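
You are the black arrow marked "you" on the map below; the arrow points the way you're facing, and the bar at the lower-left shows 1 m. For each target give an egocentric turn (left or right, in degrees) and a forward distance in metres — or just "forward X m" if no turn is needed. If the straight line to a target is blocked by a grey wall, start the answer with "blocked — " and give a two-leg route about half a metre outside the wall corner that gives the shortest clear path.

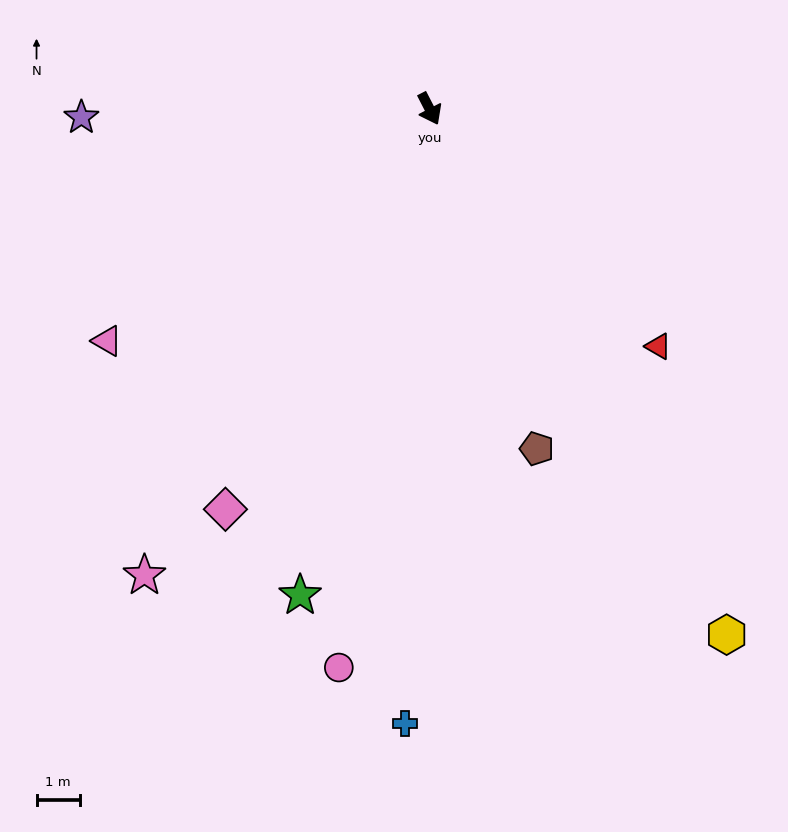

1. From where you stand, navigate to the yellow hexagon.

turn left 2°, forward 14.0 m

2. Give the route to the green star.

turn right 42°, forward 11.6 m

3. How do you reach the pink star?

turn right 59°, forward 12.6 m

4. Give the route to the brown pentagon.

turn right 10°, forward 8.2 m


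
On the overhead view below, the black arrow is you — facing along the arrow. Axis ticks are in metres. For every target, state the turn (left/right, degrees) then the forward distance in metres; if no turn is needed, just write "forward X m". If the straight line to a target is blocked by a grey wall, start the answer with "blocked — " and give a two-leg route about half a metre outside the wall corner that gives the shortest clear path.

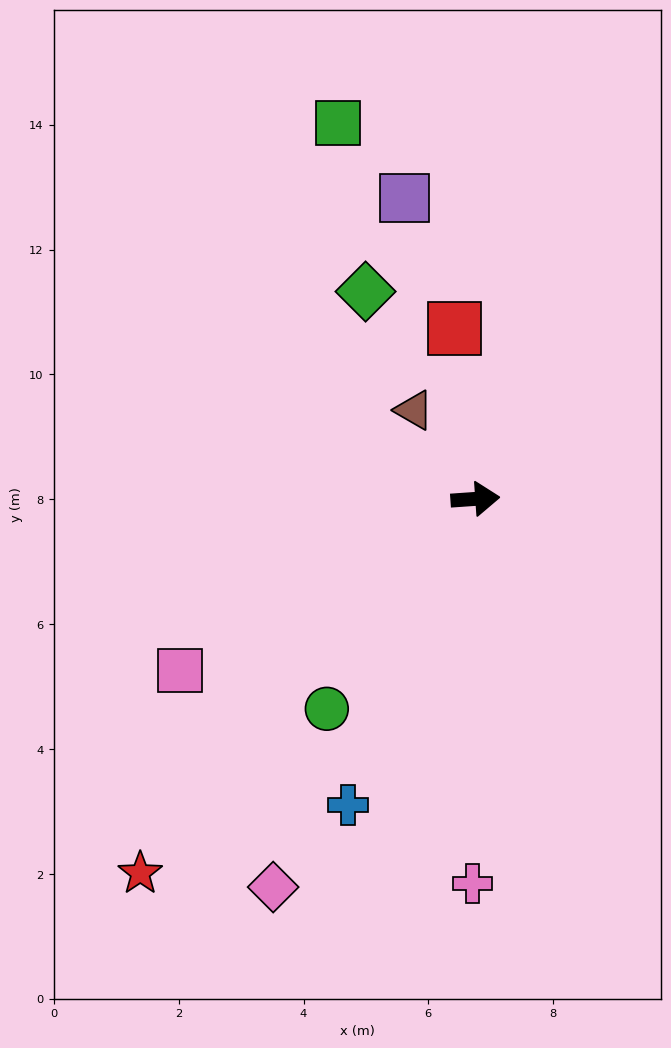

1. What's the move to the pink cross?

turn right 94°, forward 6.2 m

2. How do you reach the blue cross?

turn right 117°, forward 5.3 m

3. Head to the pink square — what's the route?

turn right 154°, forward 5.5 m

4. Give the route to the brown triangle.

turn left 121°, forward 1.7 m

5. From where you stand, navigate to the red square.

turn left 93°, forward 2.8 m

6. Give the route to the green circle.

turn right 129°, forward 4.1 m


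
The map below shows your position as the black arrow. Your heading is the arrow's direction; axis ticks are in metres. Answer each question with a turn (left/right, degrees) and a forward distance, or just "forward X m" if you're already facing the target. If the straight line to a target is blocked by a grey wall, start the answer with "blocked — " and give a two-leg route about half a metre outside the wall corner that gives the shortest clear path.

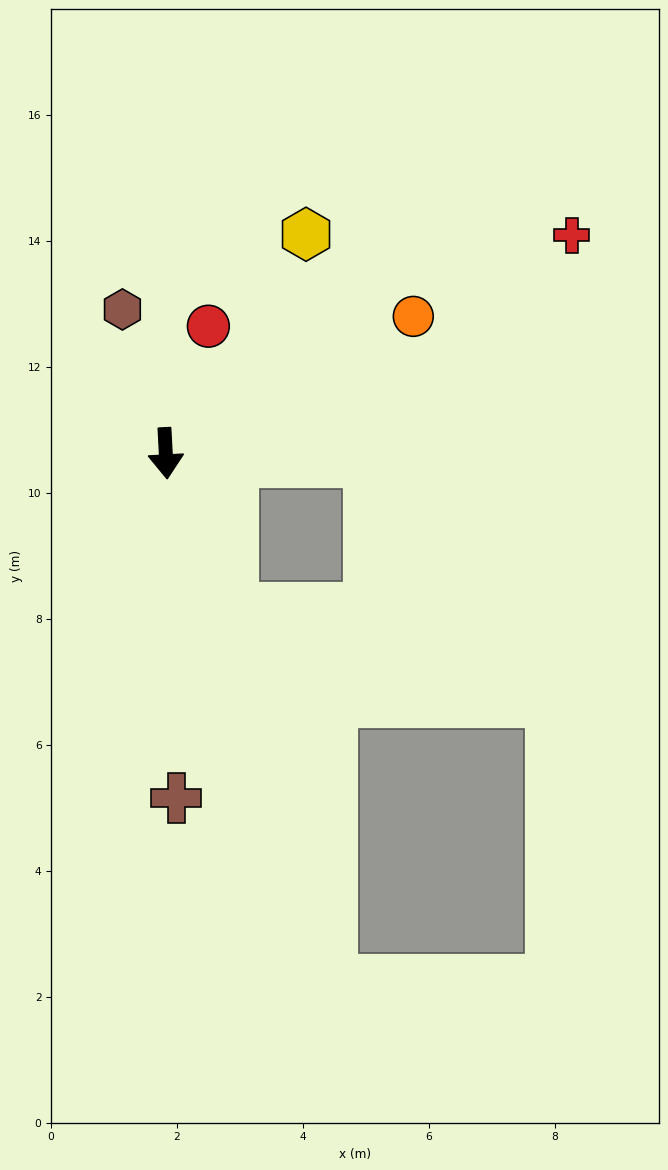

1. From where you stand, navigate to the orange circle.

turn left 116°, forward 4.5 m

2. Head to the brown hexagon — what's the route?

turn right 166°, forward 2.4 m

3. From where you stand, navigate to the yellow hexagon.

turn left 144°, forward 4.1 m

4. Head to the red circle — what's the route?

turn left 158°, forward 2.1 m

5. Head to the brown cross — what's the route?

forward 5.5 m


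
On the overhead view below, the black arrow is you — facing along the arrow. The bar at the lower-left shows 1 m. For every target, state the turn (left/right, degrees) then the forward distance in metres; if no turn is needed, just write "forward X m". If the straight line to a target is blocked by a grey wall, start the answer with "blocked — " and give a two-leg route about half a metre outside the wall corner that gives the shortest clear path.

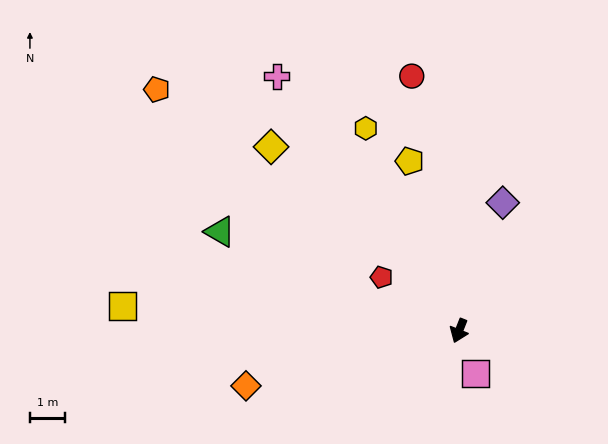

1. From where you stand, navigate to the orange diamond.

turn right 54°, forward 6.3 m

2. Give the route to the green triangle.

turn right 91°, forward 7.4 m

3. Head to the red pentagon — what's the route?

turn right 103°, forward 2.7 m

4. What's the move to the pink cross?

turn right 123°, forward 8.9 m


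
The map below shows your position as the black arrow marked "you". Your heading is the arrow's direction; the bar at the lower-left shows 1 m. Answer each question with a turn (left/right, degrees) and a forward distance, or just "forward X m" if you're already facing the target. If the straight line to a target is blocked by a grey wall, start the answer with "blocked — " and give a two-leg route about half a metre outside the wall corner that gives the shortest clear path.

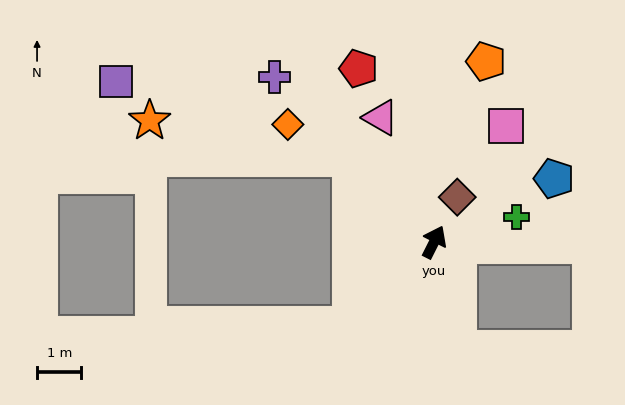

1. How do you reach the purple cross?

turn left 71°, forward 5.2 m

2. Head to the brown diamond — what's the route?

forward 1.1 m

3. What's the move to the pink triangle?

turn left 50°, forward 3.1 m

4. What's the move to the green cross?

turn right 46°, forward 1.9 m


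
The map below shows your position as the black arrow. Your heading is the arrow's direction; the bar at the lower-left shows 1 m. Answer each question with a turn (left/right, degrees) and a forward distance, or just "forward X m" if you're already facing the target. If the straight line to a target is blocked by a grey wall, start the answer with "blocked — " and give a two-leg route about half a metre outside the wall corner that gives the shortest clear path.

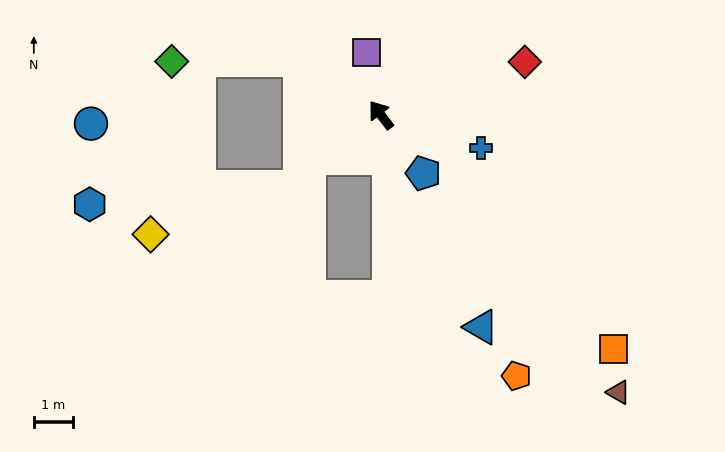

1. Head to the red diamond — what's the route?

turn right 107°, forward 3.9 m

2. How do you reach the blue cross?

turn right 145°, forward 2.7 m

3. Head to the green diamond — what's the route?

blocked — turn left 19°, forward 2.5 m, then turn left 34°, forward 3.2 m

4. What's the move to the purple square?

turn right 24°, forward 1.6 m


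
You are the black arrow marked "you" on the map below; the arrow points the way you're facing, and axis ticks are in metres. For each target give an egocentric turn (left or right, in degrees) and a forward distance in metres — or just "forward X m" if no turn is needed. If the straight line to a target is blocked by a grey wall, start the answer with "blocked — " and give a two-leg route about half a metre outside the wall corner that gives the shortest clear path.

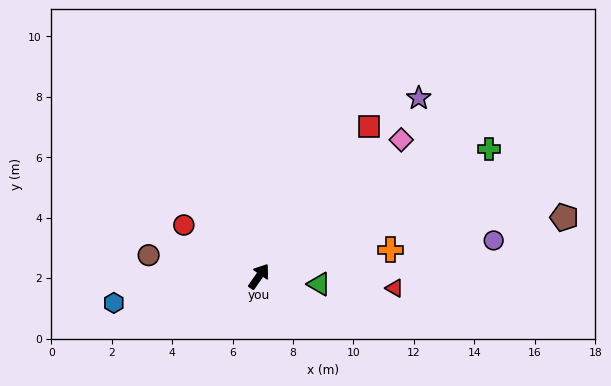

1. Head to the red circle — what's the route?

turn left 91°, forward 3.0 m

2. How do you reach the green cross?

turn right 26°, forward 8.7 m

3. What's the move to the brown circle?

turn left 114°, forward 3.7 m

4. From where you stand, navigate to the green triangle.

turn right 62°, forward 2.0 m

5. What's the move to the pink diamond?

turn right 11°, forward 6.5 m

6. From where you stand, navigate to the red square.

forward 6.1 m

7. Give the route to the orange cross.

turn right 44°, forward 4.4 m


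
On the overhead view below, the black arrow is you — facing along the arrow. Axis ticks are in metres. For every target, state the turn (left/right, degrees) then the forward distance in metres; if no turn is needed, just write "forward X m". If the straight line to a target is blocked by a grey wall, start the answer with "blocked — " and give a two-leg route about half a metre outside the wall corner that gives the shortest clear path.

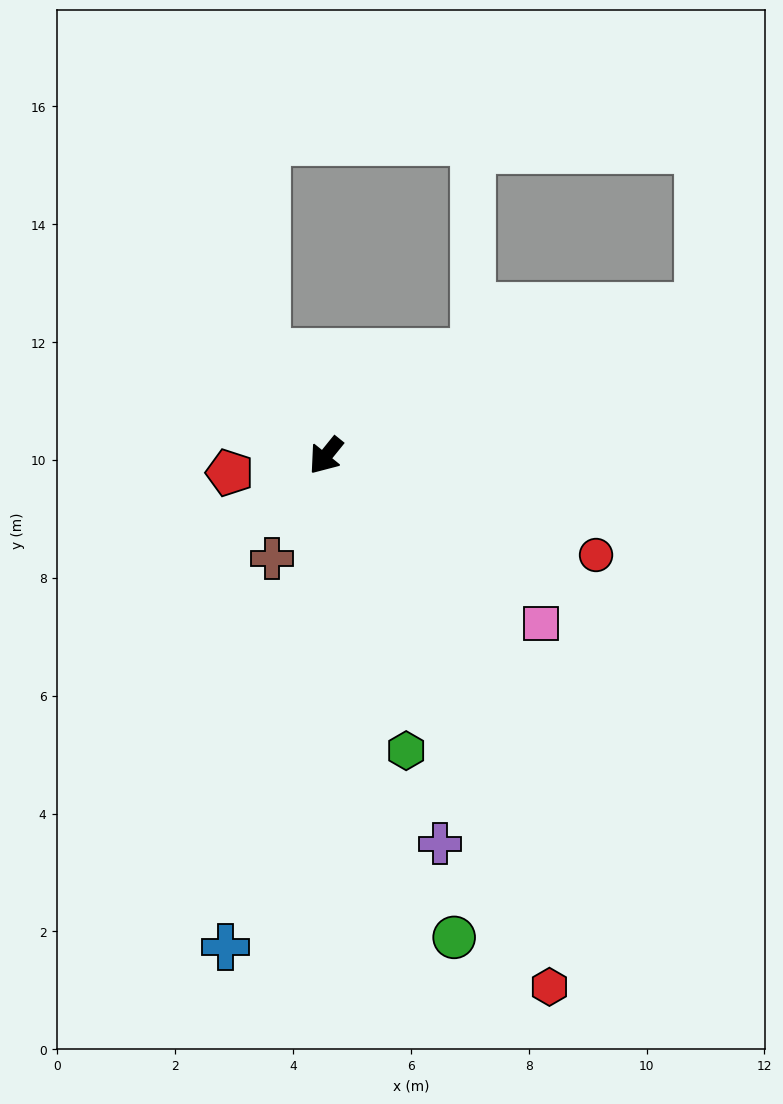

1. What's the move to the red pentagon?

turn right 41°, forward 1.7 m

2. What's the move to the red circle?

turn left 109°, forward 4.9 m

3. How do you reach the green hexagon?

turn left 54°, forward 5.2 m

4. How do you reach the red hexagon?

turn left 62°, forward 9.8 m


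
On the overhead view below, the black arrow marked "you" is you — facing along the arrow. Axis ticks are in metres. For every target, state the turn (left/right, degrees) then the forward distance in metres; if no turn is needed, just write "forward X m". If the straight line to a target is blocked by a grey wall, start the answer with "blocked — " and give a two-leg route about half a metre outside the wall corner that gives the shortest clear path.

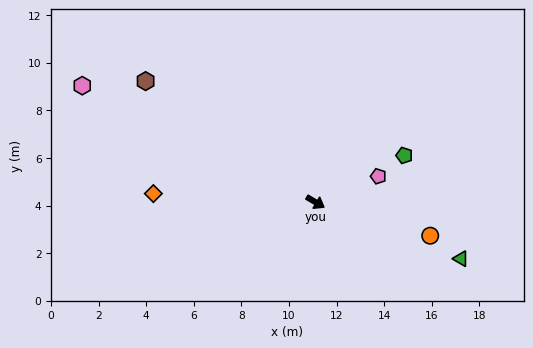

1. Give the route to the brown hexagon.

turn left 175°, forward 8.8 m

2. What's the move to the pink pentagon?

turn left 53°, forward 2.9 m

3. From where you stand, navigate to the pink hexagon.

turn right 176°, forward 11.0 m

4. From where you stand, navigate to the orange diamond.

turn right 152°, forward 6.8 m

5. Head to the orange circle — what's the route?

turn left 14°, forward 5.0 m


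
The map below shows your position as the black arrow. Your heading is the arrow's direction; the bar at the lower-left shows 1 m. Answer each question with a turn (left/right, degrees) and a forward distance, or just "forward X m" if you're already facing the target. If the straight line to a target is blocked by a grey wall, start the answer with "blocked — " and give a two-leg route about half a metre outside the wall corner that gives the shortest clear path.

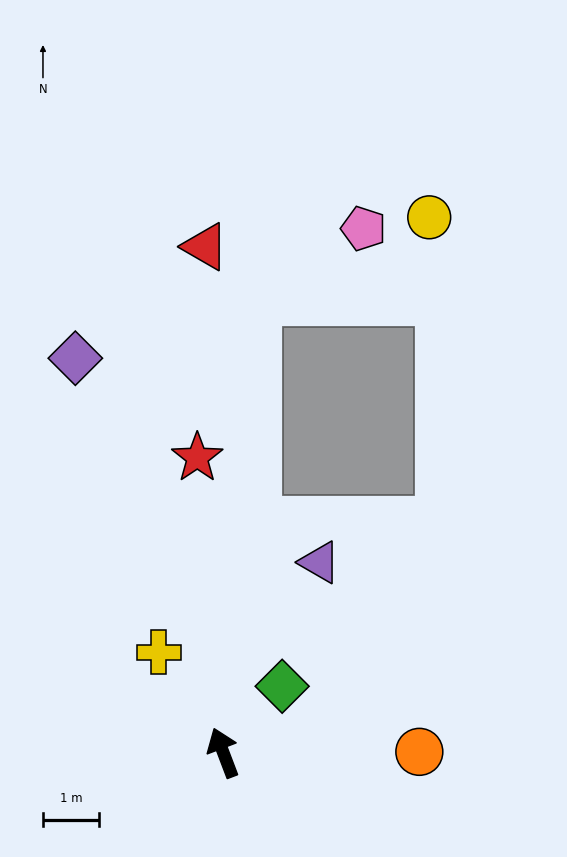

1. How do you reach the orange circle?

turn right 111°, forward 3.5 m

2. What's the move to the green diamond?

turn right 62°, forward 1.6 m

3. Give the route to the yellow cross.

turn left 12°, forward 2.1 m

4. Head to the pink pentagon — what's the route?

blocked — turn right 25°, forward 8.1 m, then turn right 51°, forward 2.3 m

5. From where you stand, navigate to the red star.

turn right 16°, forward 5.3 m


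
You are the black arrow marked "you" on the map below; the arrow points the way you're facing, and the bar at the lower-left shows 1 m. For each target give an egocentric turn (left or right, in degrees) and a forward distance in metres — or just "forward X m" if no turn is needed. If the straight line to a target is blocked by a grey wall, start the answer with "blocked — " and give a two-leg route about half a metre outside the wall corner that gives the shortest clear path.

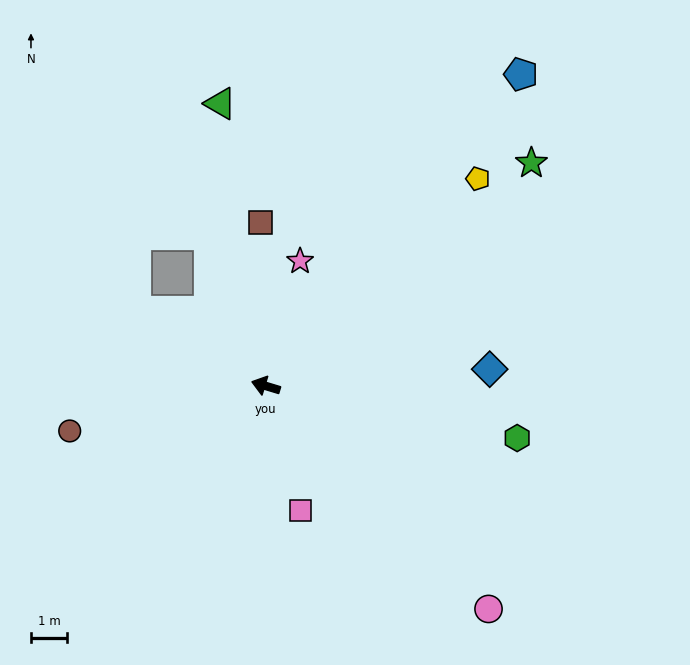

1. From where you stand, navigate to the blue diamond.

turn right 159°, forward 6.2 m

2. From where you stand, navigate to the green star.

turn right 123°, forward 9.6 m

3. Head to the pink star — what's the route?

turn right 88°, forward 3.6 m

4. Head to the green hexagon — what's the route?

turn right 175°, forward 7.1 m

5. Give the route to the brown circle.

turn left 30°, forward 5.6 m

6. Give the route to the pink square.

turn left 122°, forward 3.6 m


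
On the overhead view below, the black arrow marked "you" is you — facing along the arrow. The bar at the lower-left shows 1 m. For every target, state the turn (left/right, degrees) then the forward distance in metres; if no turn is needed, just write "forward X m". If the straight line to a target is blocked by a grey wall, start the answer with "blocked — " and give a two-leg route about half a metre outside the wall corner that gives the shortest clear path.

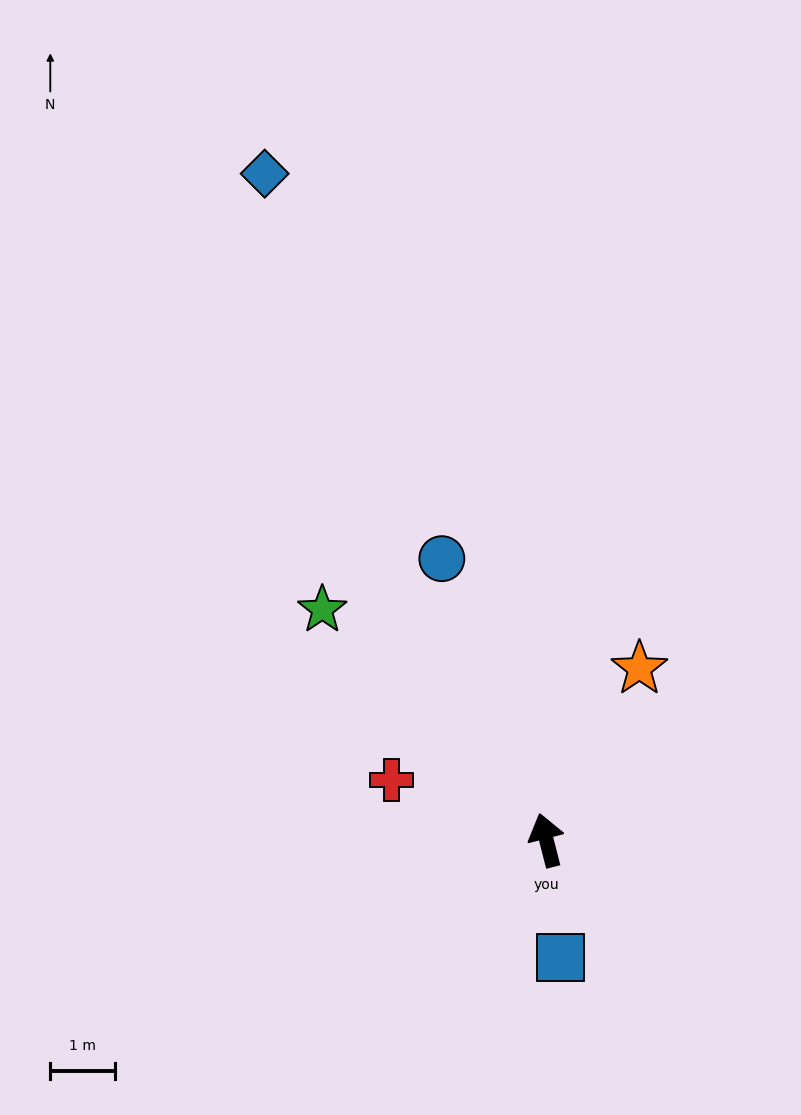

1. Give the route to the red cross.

turn left 54°, forward 2.6 m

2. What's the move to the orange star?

turn right 43°, forward 3.0 m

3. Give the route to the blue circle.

turn left 6°, forward 4.6 m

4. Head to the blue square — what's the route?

turn left 173°, forward 1.8 m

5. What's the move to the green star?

turn left 30°, forward 4.9 m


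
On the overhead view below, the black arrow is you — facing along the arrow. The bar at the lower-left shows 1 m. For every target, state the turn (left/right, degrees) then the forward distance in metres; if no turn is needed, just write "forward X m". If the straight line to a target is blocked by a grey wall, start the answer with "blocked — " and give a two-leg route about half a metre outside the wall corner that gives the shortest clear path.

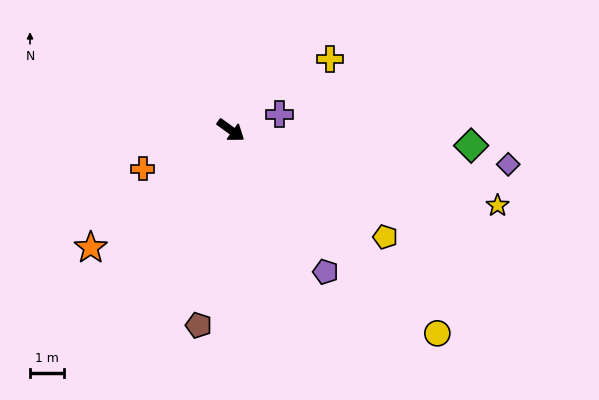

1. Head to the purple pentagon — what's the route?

turn right 20°, forward 5.1 m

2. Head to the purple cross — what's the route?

turn left 54°, forward 1.5 m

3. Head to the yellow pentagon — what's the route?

forward 5.6 m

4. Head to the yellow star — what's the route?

turn left 20°, forward 8.3 m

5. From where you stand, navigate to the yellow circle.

turn right 9°, forward 8.7 m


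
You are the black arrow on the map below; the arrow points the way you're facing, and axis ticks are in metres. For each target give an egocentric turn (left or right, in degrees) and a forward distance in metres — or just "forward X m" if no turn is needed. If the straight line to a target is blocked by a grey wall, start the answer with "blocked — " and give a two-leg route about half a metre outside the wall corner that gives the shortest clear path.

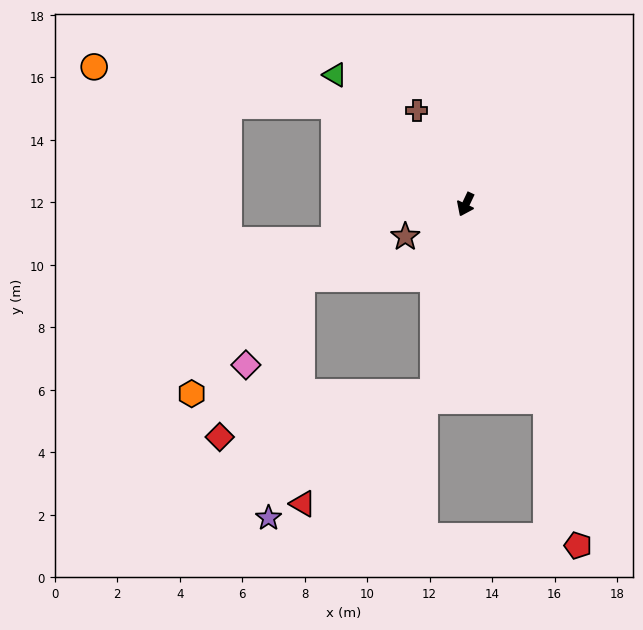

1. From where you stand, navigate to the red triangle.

blocked — turn left 16°, forward 6.1 m, then turn right 40°, forward 5.5 m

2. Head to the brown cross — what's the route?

turn right 127°, forward 3.4 m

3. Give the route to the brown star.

turn right 37°, forward 2.2 m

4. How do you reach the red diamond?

blocked — turn left 16°, forward 6.1 m, then turn right 69°, forward 7.0 m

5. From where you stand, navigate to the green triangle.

turn right 109°, forward 5.9 m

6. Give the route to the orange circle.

blocked — turn right 102°, forward 5.3 m, then turn left 28°, forward 7.8 m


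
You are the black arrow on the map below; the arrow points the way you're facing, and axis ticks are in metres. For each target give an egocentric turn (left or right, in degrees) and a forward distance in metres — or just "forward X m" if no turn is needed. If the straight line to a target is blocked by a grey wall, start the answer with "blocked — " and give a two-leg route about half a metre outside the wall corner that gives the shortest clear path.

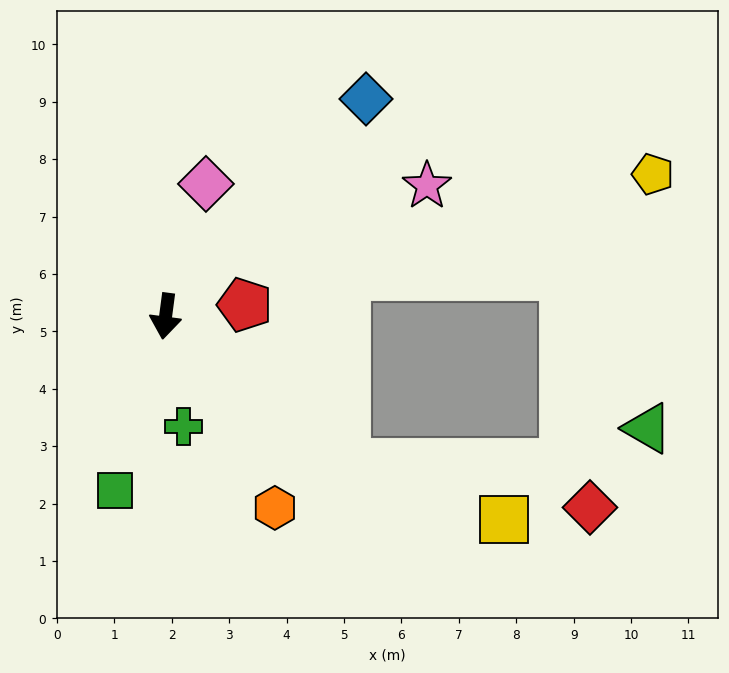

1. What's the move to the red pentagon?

turn left 106°, forward 1.4 m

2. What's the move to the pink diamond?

turn left 171°, forward 2.4 m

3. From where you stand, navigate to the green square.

turn right 9°, forward 3.2 m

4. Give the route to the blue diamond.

turn left 145°, forward 5.1 m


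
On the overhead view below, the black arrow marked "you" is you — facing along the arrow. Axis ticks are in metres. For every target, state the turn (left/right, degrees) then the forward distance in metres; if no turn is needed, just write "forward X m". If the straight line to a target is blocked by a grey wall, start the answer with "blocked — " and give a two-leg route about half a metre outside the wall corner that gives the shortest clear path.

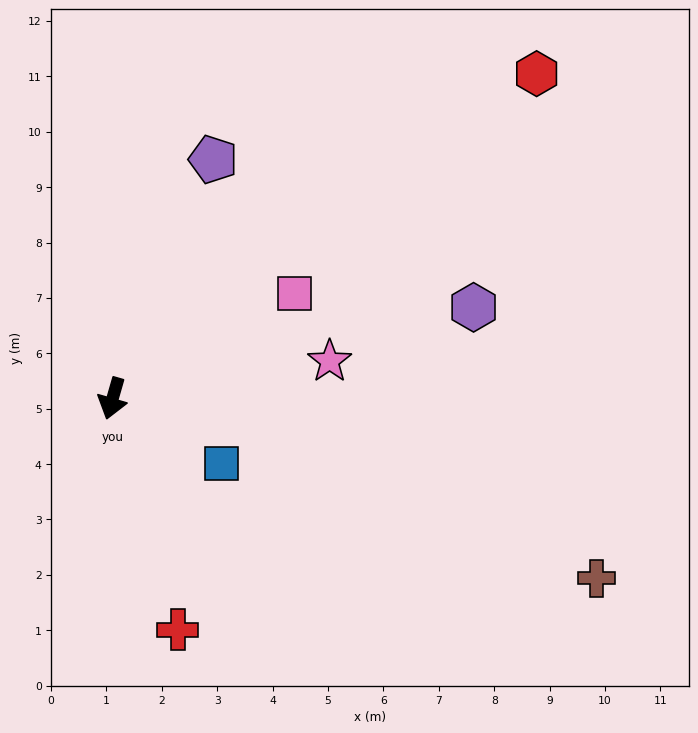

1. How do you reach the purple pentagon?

turn left 173°, forward 4.7 m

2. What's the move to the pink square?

turn left 136°, forward 3.8 m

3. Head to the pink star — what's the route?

turn left 116°, forward 4.0 m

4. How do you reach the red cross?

turn left 32°, forward 4.3 m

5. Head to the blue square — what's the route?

turn left 75°, forward 2.3 m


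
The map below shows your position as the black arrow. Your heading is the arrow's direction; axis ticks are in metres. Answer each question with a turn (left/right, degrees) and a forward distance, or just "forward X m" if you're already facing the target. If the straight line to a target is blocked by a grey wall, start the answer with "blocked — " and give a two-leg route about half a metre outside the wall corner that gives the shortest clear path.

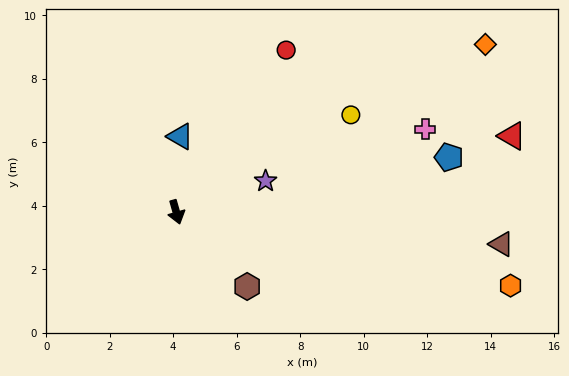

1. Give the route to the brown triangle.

turn left 68°, forward 10.3 m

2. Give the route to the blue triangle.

turn left 161°, forward 2.4 m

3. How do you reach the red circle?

turn left 130°, forward 6.2 m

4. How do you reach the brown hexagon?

turn left 28°, forward 3.2 m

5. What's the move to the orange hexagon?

turn left 62°, forward 10.8 m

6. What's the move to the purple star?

turn left 93°, forward 3.0 m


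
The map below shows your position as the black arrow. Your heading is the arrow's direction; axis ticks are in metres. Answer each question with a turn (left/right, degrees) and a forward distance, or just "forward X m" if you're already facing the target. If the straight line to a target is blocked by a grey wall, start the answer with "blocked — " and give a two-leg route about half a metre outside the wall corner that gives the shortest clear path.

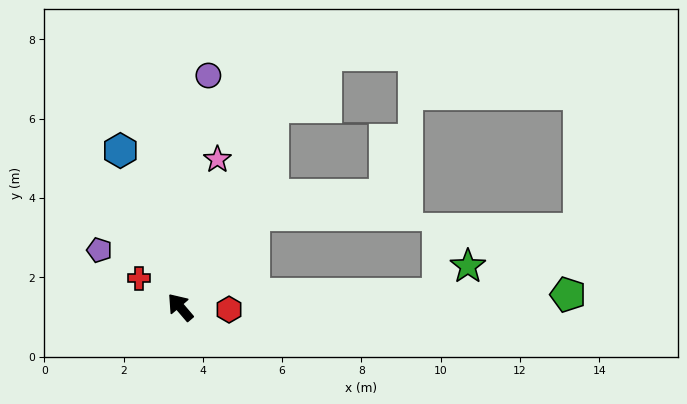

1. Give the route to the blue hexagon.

turn right 20°, forward 4.2 m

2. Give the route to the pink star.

turn right 55°, forward 3.8 m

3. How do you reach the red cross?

turn left 15°, forward 1.3 m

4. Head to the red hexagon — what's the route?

turn right 133°, forward 1.2 m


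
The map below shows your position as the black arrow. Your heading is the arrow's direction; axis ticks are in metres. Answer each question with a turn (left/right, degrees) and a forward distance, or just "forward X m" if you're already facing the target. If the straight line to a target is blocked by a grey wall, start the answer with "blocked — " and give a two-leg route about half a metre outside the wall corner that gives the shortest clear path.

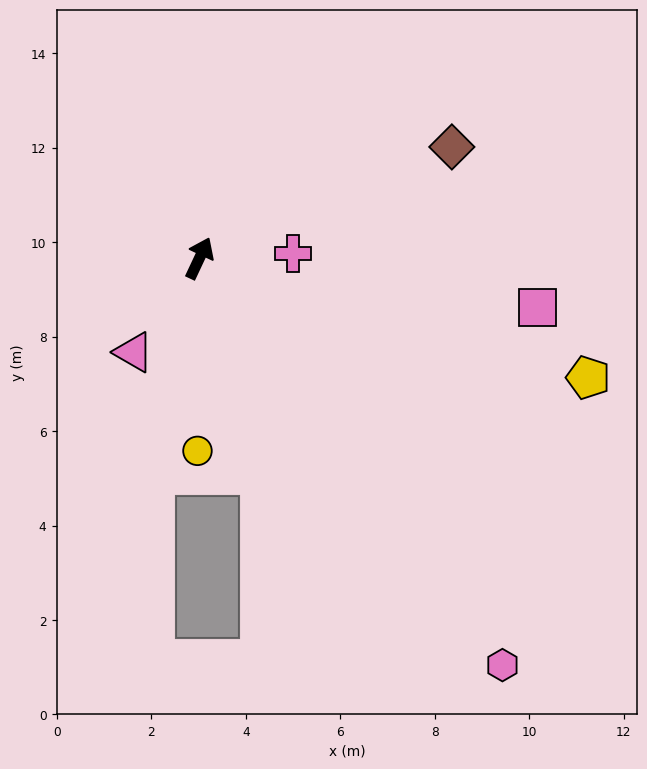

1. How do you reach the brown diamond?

turn right 41°, forward 5.8 m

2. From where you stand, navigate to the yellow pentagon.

turn right 82°, forward 8.6 m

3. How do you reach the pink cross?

turn right 62°, forward 2.0 m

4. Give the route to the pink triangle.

turn left 170°, forward 2.4 m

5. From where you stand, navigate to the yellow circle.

turn right 155°, forward 4.1 m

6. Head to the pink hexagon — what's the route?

turn right 118°, forward 10.7 m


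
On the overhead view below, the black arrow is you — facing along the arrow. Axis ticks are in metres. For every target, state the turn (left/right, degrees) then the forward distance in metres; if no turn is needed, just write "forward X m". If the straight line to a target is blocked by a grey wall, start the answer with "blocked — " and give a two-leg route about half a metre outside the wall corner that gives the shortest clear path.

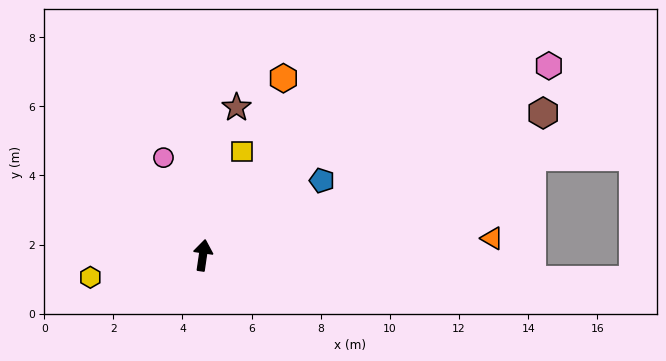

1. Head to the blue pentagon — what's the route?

turn right 50°, forward 4.1 m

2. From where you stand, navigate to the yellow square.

turn right 12°, forward 3.2 m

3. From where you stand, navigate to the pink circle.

turn left 30°, forward 3.0 m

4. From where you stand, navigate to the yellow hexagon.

turn left 109°, forward 3.3 m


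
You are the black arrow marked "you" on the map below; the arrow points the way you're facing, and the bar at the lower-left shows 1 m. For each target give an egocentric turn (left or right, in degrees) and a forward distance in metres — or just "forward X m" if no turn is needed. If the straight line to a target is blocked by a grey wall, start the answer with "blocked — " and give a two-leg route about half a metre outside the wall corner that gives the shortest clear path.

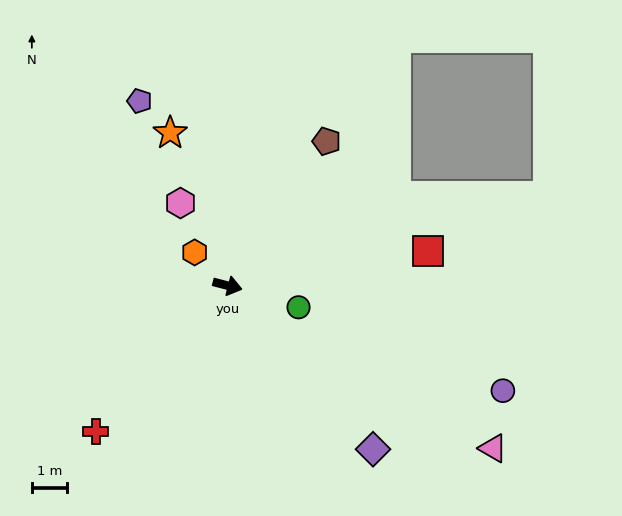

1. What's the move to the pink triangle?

turn right 17°, forward 8.7 m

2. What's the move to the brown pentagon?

turn left 70°, forward 4.9 m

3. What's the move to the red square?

turn left 24°, forward 5.7 m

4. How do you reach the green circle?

turn right 3°, forward 2.1 m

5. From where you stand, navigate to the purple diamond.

turn right 34°, forward 6.1 m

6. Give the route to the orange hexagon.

turn left 149°, forward 1.3 m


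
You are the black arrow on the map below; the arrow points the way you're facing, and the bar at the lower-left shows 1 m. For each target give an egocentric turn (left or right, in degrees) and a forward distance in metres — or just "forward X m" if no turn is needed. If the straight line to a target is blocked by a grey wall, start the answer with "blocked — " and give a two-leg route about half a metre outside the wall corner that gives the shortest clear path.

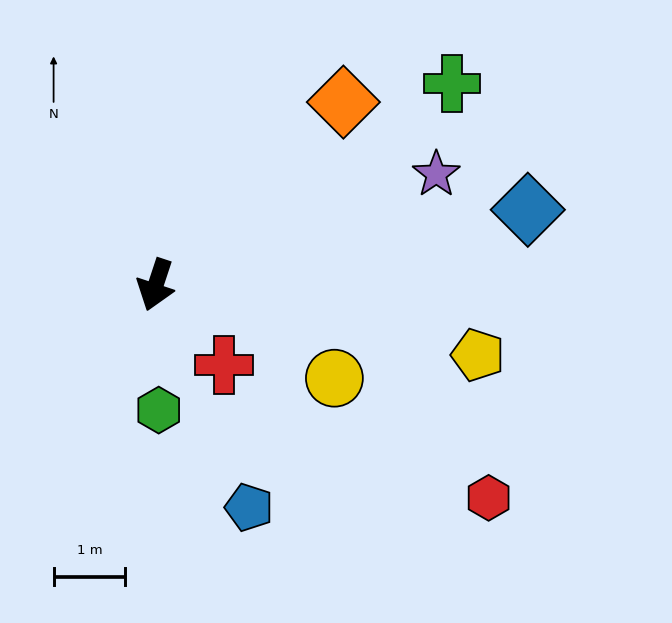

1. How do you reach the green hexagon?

turn left 20°, forward 1.7 m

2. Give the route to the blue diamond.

turn left 120°, forward 5.3 m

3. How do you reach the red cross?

turn left 59°, forward 1.5 m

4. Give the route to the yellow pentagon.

turn left 96°, forward 4.6 m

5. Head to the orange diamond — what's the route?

turn left 153°, forward 3.7 m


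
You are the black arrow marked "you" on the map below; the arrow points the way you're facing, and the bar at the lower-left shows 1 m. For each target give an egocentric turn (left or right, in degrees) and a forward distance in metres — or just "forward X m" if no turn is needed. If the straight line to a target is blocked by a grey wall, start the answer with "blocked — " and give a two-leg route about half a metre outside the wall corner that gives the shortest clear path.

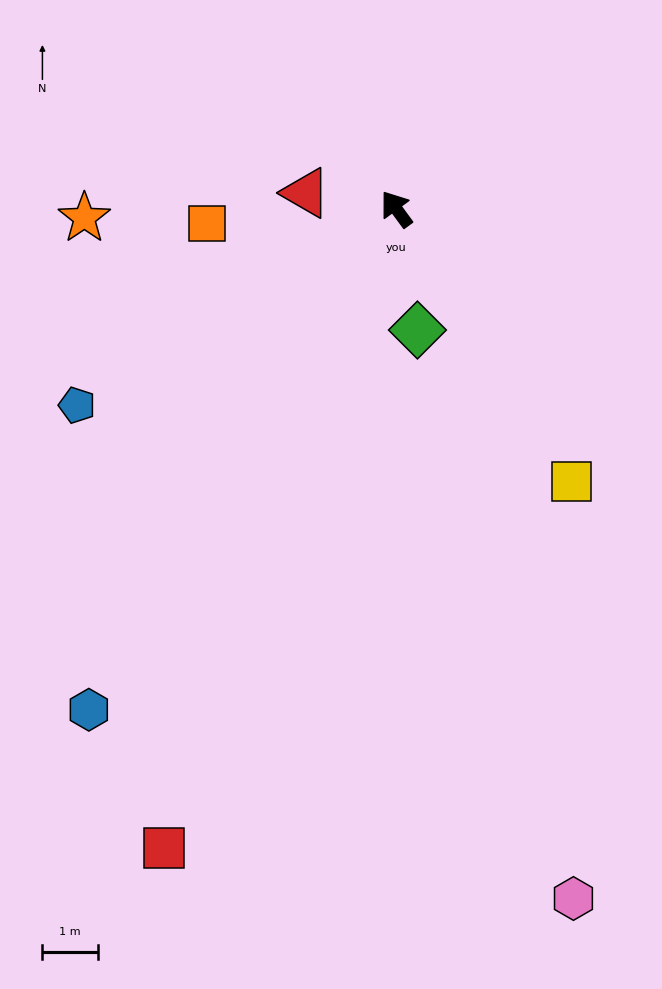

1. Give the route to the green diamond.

turn left 154°, forward 2.2 m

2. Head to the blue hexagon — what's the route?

turn left 112°, forward 10.6 m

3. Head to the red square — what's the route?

turn left 124°, forward 12.2 m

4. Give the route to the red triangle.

turn left 44°, forward 1.7 m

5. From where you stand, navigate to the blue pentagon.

turn left 85°, forward 6.7 m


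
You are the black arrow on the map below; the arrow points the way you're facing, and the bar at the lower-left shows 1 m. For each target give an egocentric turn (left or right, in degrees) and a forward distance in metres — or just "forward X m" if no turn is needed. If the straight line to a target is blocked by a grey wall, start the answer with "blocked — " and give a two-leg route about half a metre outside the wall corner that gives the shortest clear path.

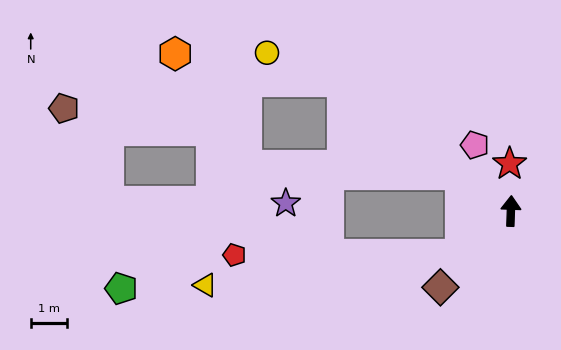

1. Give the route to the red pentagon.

blocked — turn left 132°, forward 1.9 m, then turn right 40°, forward 6.3 m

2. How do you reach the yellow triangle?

blocked — turn left 132°, forward 1.9 m, then turn right 33°, forward 7.2 m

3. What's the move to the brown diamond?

turn left 139°, forward 2.9 m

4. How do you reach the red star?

turn left 4°, forward 1.3 m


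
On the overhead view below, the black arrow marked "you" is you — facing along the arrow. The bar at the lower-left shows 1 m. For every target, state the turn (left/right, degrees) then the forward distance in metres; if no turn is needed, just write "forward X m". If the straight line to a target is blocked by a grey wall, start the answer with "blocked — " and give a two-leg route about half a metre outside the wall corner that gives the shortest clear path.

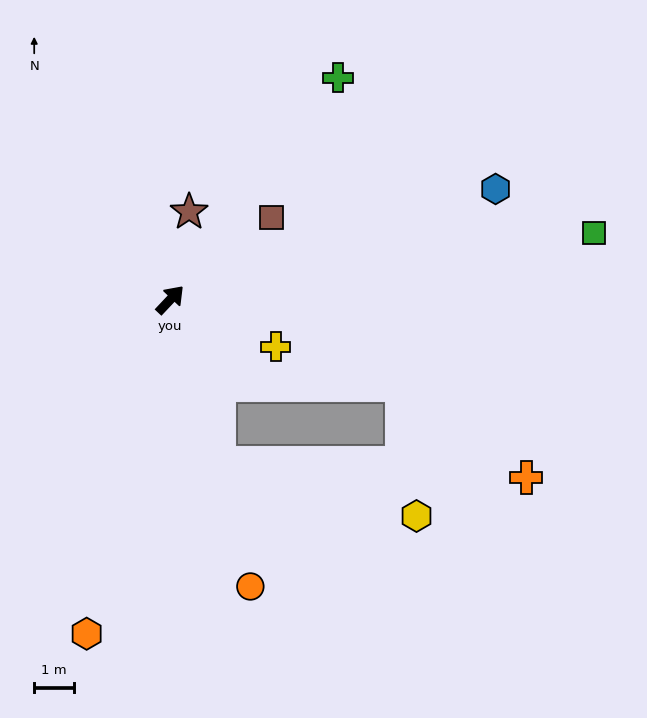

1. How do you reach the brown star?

turn left 31°, forward 2.3 m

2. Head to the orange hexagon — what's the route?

turn right 151°, forward 8.7 m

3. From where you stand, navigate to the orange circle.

turn right 121°, forward 7.6 m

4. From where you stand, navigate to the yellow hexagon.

blocked — turn right 120°, forward 4.3 m, then turn left 58°, forward 5.2 m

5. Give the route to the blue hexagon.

turn right 28°, forward 8.7 m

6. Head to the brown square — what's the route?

turn right 8°, forward 3.3 m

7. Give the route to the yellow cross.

turn right 71°, forward 2.9 m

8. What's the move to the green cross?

turn left 6°, forward 7.1 m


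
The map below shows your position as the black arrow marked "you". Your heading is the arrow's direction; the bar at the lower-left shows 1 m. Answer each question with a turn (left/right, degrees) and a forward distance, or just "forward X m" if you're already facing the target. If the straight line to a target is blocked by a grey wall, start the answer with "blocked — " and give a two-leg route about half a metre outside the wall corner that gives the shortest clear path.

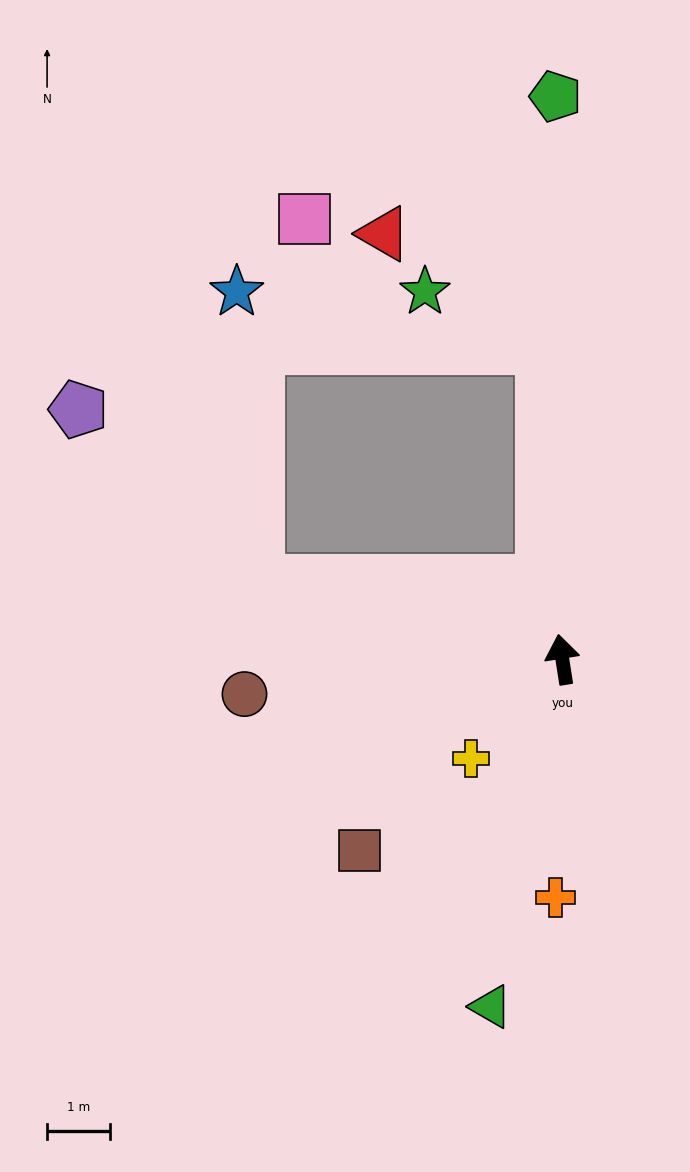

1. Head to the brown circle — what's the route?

turn left 87°, forward 5.1 m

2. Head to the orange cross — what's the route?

turn left 169°, forward 3.8 m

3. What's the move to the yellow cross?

turn left 128°, forward 2.2 m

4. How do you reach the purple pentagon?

blocked — turn left 67°, forward 5.0 m, then turn right 30°, forward 4.0 m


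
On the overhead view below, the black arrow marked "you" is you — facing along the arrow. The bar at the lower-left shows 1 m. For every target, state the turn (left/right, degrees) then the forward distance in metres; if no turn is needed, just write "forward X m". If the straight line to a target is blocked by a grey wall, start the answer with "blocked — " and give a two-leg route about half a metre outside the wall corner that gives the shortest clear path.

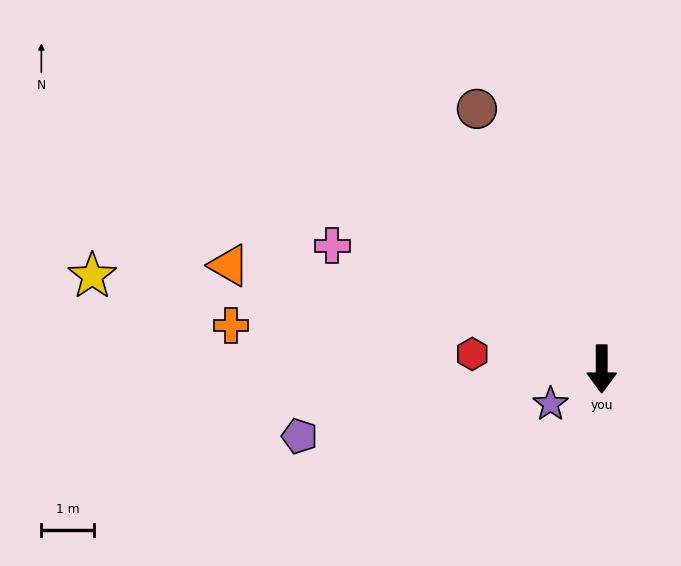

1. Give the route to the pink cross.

turn right 115°, forward 5.6 m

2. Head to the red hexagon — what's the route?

turn right 97°, forward 2.5 m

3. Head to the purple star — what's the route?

turn right 56°, forward 1.2 m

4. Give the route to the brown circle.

turn right 154°, forward 5.5 m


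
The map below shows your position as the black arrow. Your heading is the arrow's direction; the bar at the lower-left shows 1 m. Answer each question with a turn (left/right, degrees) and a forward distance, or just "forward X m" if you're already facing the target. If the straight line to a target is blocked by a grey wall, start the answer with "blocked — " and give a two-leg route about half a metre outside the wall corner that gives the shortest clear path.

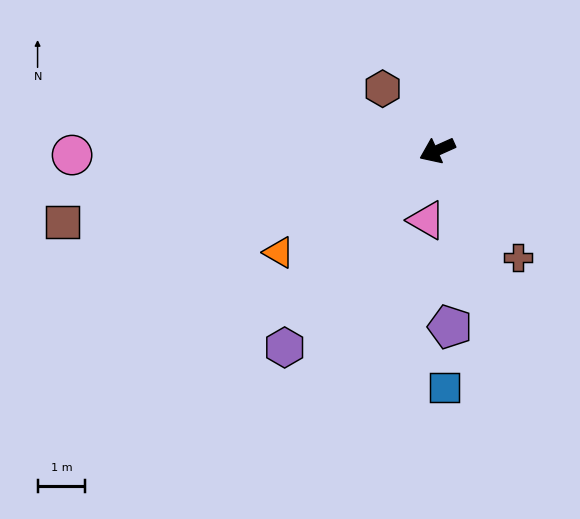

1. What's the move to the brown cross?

turn left 103°, forward 2.8 m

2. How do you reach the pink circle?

turn right 23°, forward 7.7 m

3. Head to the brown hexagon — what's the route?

turn right 73°, forward 1.7 m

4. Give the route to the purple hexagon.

turn left 28°, forward 5.2 m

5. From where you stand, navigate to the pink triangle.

turn left 57°, forward 1.5 m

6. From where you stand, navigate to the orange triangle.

turn left 9°, forward 4.0 m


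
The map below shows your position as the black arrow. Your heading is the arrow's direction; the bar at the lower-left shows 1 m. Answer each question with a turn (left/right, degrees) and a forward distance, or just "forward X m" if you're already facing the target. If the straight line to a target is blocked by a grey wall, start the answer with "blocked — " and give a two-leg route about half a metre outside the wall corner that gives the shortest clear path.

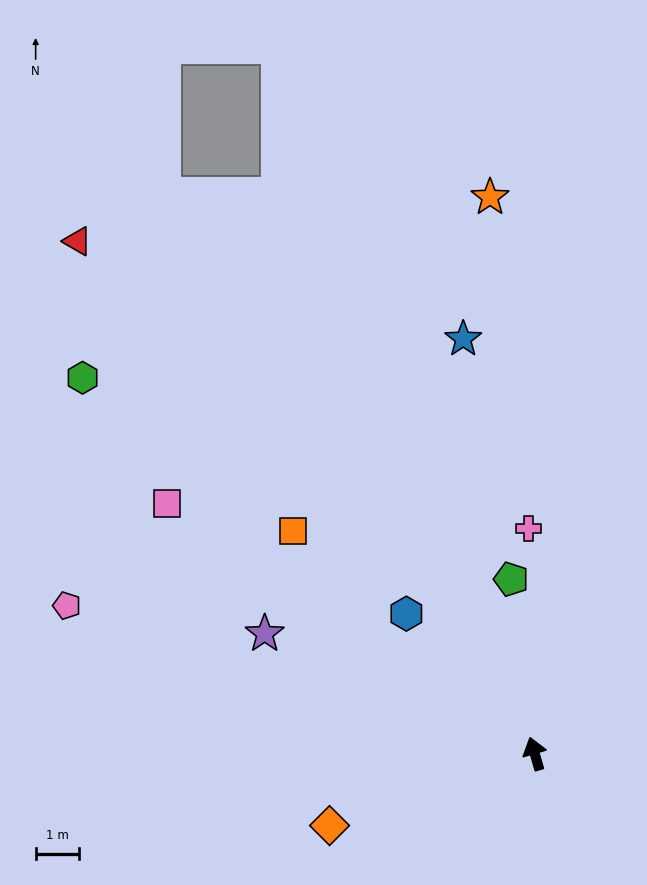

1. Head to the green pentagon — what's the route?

turn right 9°, forward 4.0 m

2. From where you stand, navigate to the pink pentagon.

turn left 56°, forward 11.3 m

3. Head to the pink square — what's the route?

turn left 40°, forward 10.2 m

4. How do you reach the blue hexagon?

turn left 26°, forward 4.4 m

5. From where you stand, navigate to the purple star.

turn left 50°, forward 6.8 m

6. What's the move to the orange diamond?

turn left 93°, forward 5.0 m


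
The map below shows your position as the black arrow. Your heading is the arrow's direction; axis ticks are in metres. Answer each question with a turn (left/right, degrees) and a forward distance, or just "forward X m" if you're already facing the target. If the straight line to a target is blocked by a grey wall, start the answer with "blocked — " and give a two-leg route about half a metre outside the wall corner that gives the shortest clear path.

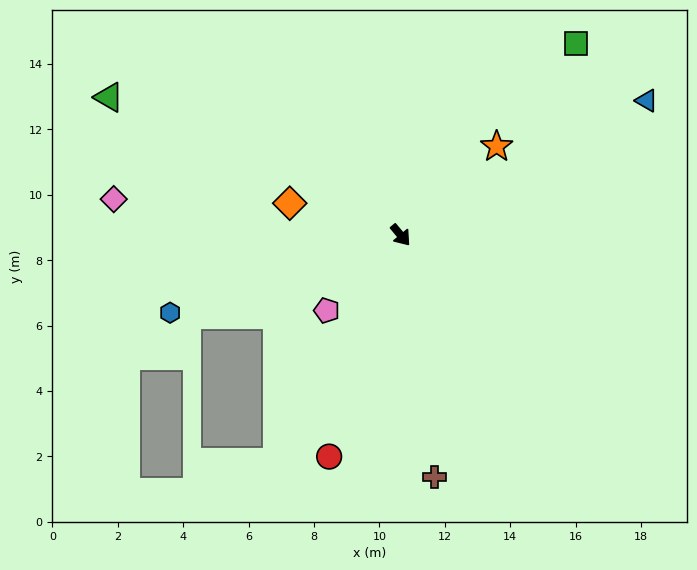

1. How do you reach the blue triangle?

turn left 79°, forward 8.6 m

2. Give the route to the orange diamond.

turn right 146°, forward 3.5 m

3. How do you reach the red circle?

turn right 58°, forward 7.1 m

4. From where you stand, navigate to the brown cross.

turn right 32°, forward 7.5 m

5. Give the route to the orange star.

turn left 93°, forward 4.0 m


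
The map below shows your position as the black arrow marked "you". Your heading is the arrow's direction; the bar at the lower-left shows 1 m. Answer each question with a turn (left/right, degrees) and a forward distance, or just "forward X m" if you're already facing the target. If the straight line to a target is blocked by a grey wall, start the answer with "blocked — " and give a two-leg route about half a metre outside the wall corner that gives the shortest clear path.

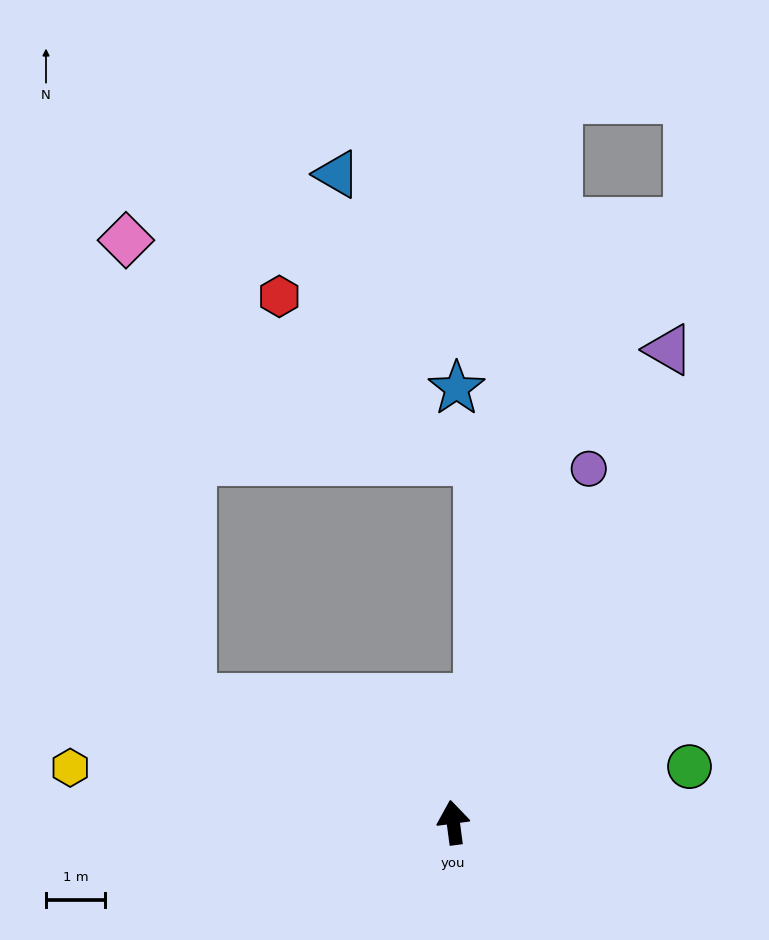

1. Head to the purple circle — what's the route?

turn right 28°, forward 6.4 m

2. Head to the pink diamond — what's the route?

blocked — turn left 57°, forward 4.9 m, then turn right 56°, forward 7.8 m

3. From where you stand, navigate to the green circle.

turn right 84°, forward 4.1 m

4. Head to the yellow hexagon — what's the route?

turn left 74°, forward 6.6 m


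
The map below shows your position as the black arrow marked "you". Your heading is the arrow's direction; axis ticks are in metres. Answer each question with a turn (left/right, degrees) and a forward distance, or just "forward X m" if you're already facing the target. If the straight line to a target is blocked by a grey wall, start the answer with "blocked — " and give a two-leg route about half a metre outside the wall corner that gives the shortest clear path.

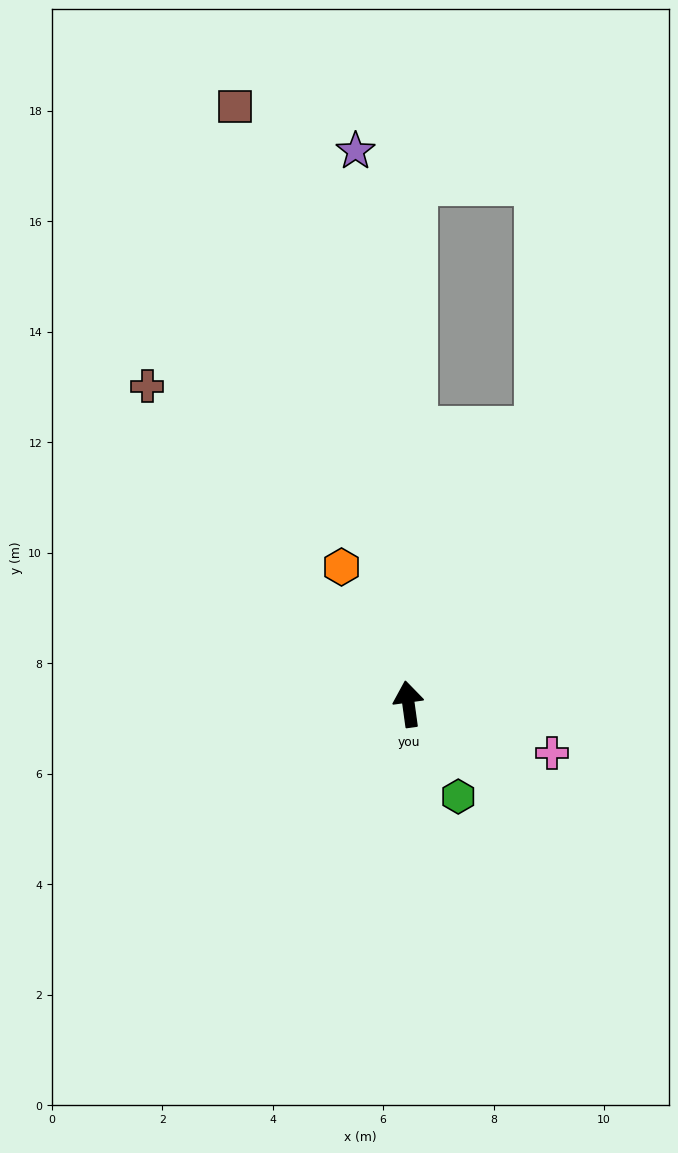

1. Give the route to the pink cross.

turn right 117°, forward 2.7 m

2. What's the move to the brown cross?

turn left 32°, forward 7.4 m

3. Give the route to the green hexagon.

turn right 160°, forward 1.9 m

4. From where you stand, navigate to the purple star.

turn right 2°, forward 10.1 m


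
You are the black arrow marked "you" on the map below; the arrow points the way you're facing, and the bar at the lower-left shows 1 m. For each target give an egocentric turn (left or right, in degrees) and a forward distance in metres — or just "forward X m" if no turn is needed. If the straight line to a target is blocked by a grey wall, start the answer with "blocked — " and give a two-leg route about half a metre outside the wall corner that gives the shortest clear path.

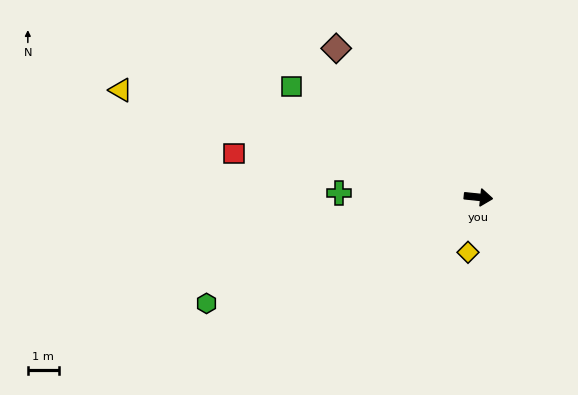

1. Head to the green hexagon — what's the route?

turn right 153°, forward 9.4 m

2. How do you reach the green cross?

turn right 176°, forward 4.5 m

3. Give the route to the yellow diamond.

turn right 95°, forward 1.8 m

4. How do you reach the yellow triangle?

turn left 169°, forward 12.0 m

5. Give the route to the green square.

turn left 155°, forward 7.0 m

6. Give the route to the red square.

turn left 176°, forward 8.0 m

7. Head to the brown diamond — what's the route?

turn left 140°, forward 6.6 m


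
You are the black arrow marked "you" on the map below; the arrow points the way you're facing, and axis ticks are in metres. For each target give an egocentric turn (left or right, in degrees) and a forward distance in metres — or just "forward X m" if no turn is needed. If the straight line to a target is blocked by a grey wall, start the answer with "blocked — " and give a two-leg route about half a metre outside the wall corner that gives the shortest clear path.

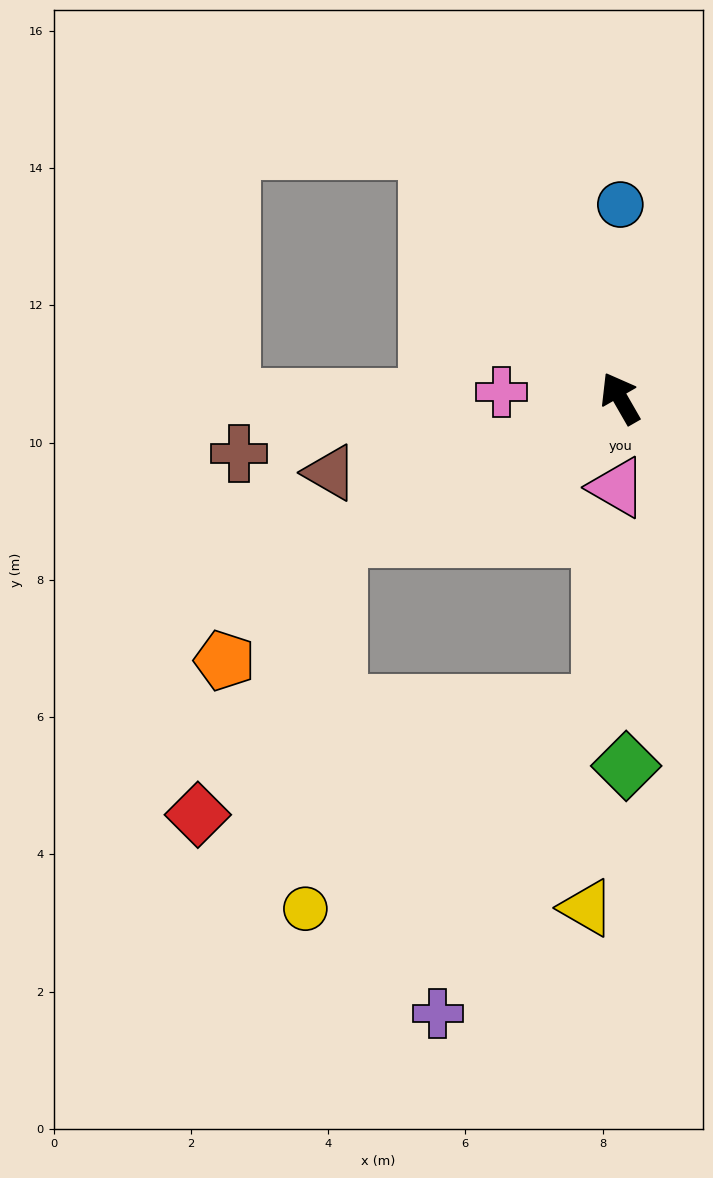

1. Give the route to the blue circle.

turn right 30°, forward 2.8 m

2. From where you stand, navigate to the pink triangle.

turn left 148°, forward 1.3 m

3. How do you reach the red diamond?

blocked — turn left 87°, forward 4.6 m, then turn left 36°, forward 4.5 m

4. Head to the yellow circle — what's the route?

blocked — turn left 87°, forward 4.6 m, then turn left 58°, forward 5.4 m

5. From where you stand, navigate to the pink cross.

turn left 57°, forward 1.7 m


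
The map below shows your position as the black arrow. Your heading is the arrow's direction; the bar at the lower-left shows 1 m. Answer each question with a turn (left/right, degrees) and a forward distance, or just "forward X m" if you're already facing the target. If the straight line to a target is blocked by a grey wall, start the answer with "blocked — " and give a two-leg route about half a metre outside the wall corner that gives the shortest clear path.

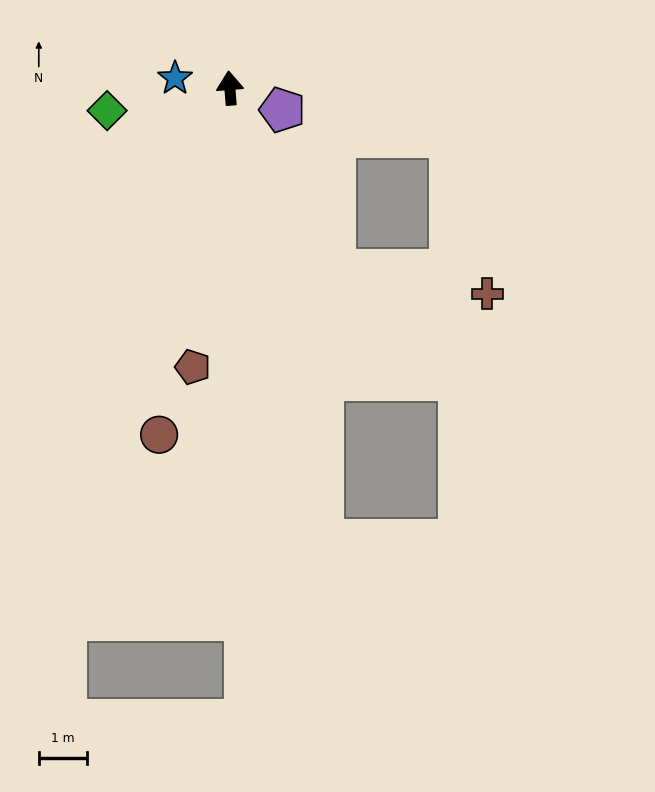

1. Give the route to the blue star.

turn left 75°, forward 1.2 m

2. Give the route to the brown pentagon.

turn left 168°, forward 5.8 m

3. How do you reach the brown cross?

blocked — turn right 154°, forward 4.3 m, then turn left 50°, forward 3.2 m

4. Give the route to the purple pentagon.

turn right 117°, forward 1.2 m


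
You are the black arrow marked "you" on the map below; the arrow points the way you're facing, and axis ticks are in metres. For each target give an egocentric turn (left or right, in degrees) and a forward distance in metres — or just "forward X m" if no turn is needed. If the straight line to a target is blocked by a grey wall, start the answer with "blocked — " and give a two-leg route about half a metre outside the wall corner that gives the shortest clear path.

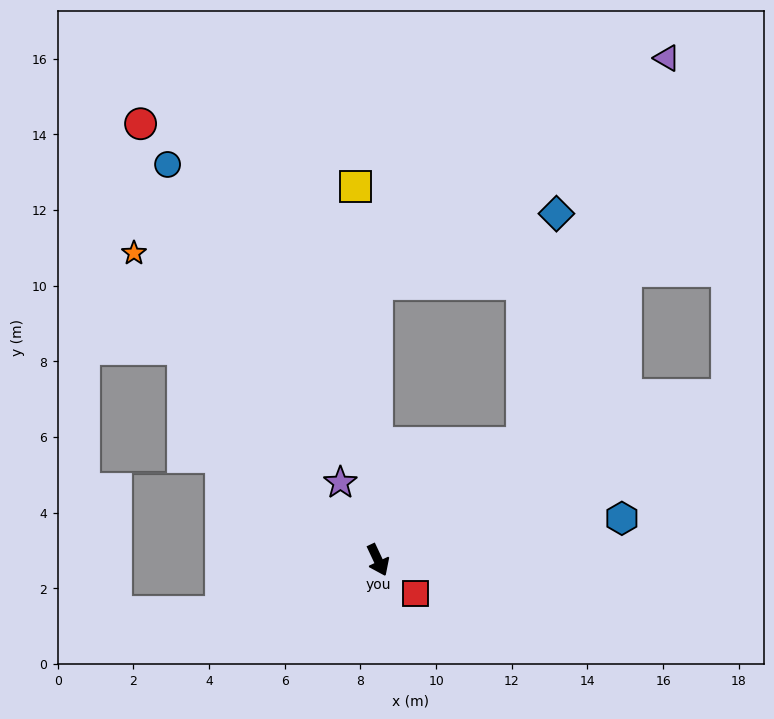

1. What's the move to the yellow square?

turn left 158°, forward 9.9 m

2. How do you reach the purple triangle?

blocked — turn left 104°, forward 4.9 m, then turn left 30°, forward 10.9 m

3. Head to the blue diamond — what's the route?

blocked — turn left 104°, forward 4.9 m, then turn left 42°, forward 6.1 m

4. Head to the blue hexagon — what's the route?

turn left 75°, forward 6.5 m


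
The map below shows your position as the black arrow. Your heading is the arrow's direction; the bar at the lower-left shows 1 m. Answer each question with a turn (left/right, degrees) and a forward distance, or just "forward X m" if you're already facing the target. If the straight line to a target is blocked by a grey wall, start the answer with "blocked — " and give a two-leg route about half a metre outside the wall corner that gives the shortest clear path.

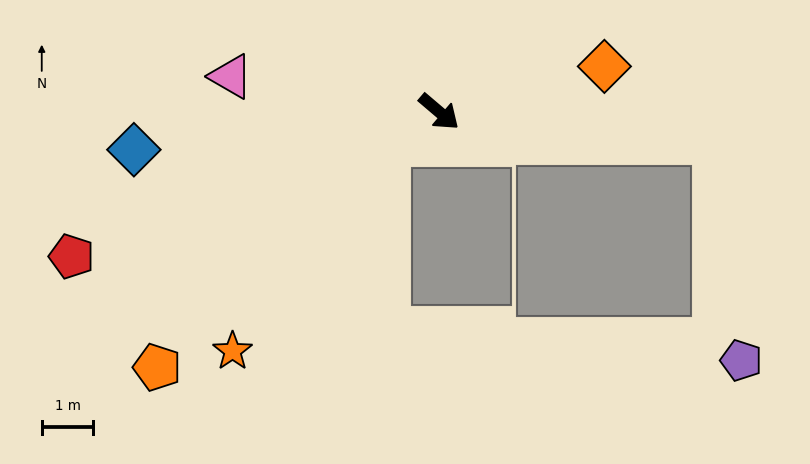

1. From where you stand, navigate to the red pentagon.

turn right 118°, forward 7.7 m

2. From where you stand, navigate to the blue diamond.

turn right 133°, forward 6.0 m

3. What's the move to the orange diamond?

turn left 56°, forward 3.3 m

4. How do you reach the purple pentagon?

blocked — turn left 34°, forward 5.4 m, then turn right 77°, forward 4.2 m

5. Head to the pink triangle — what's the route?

turn right 149°, forward 4.1 m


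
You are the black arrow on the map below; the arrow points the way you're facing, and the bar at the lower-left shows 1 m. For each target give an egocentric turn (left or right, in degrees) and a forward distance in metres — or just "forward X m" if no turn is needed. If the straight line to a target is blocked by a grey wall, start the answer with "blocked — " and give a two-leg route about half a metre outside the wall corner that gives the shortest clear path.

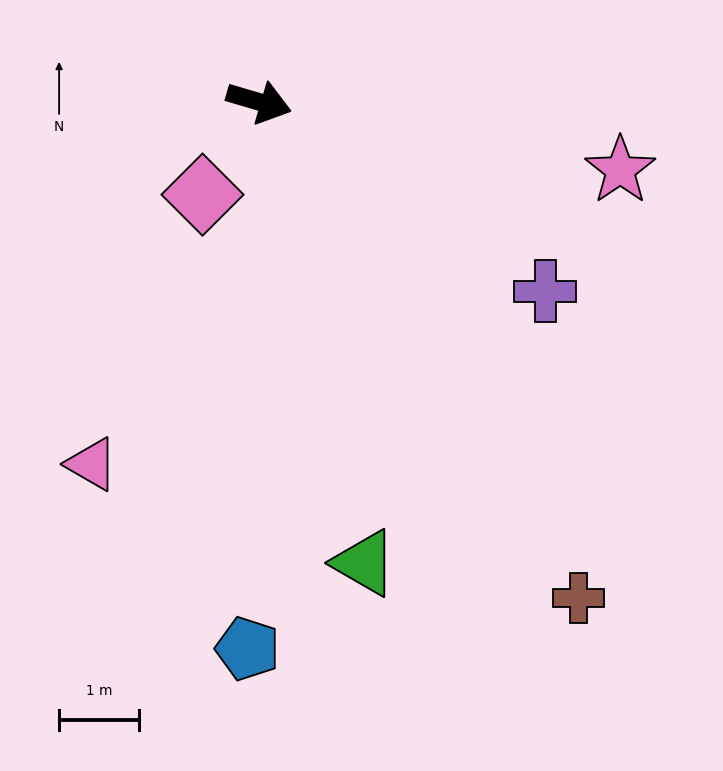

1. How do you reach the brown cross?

turn right 41°, forward 7.4 m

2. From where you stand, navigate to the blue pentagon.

turn right 75°, forward 6.8 m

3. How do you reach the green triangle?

turn right 61°, forward 5.9 m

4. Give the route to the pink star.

turn left 6°, forward 4.6 m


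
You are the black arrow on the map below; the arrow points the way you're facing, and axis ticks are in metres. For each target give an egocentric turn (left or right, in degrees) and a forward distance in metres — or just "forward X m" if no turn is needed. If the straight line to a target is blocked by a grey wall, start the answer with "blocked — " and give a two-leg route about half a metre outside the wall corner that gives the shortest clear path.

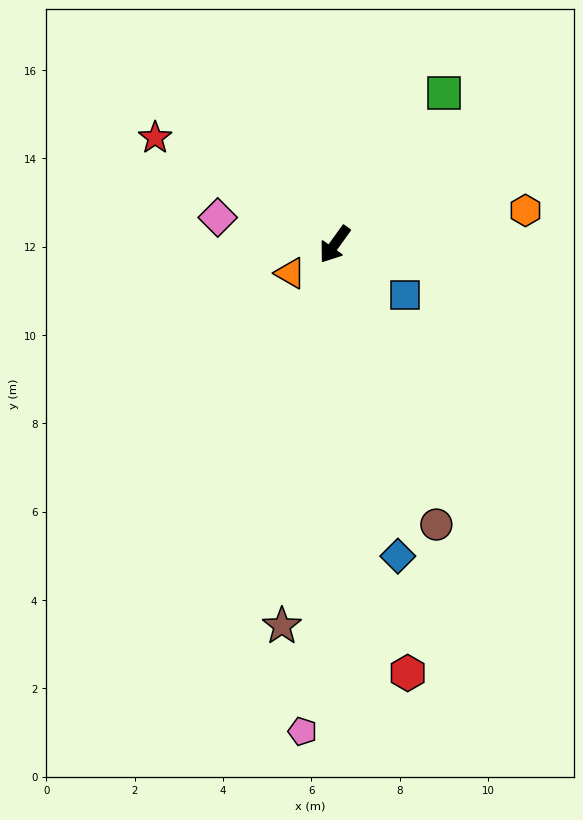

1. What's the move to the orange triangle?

turn right 21°, forward 1.2 m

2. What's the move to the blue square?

turn left 90°, forward 2.0 m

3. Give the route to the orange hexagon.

turn left 136°, forward 4.4 m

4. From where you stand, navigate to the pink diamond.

turn right 67°, forward 2.7 m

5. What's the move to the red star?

turn right 85°, forward 4.7 m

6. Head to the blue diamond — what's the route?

turn left 47°, forward 7.2 m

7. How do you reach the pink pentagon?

turn left 32°, forward 11.0 m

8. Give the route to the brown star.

turn left 28°, forward 8.7 m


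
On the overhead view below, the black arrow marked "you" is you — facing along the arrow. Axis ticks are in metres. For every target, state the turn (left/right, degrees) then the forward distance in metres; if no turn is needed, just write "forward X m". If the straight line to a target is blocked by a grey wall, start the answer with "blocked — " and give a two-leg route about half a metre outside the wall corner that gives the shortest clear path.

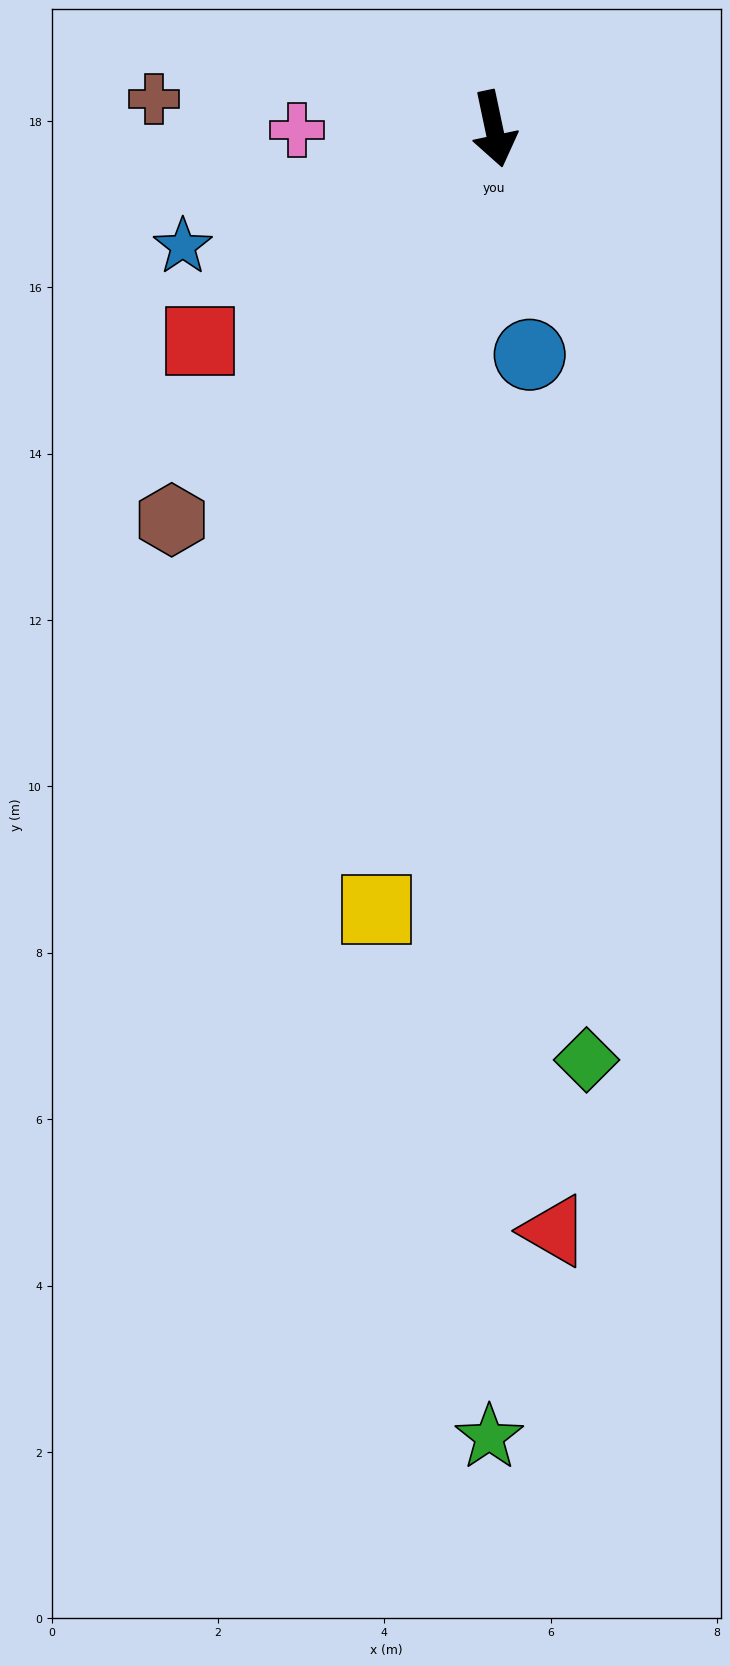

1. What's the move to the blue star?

turn right 81°, forward 4.0 m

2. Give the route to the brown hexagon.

turn right 51°, forward 6.1 m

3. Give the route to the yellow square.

turn right 21°, forward 9.5 m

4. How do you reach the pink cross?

turn right 102°, forward 2.4 m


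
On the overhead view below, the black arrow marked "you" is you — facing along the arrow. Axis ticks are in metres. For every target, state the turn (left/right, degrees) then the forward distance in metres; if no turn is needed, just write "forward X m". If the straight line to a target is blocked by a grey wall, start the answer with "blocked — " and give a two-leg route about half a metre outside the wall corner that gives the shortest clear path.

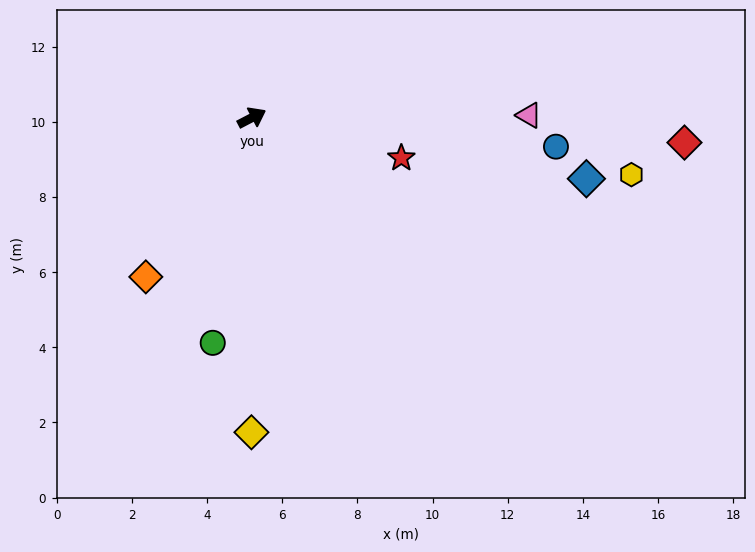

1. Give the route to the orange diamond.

turn right 151°, forward 5.1 m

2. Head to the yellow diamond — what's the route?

turn right 118°, forward 8.4 m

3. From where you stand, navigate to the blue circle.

turn right 33°, forward 8.1 m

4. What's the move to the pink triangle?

turn right 27°, forward 7.4 m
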